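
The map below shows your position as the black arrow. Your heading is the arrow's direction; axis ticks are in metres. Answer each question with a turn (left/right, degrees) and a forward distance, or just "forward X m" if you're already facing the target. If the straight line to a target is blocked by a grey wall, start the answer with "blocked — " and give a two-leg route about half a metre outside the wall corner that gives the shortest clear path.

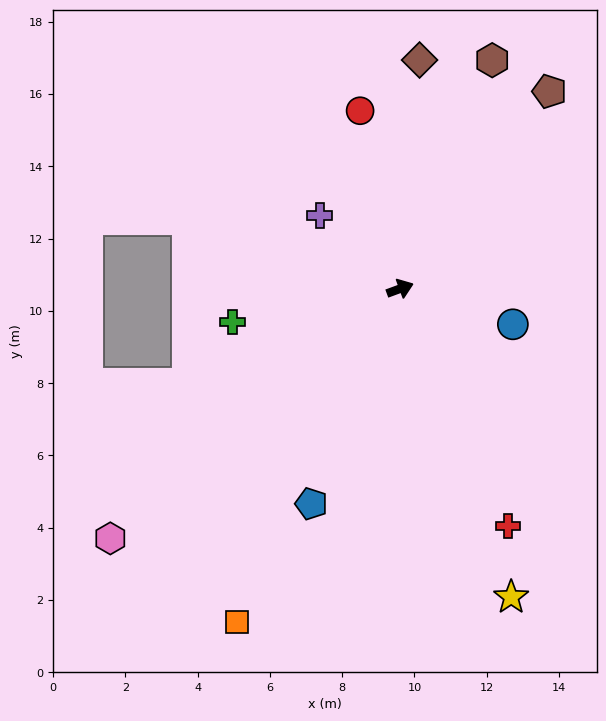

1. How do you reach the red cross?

turn right 86°, forward 7.2 m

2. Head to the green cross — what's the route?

turn left 171°, forward 4.7 m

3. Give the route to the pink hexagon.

turn right 159°, forward 10.6 m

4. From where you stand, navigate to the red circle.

turn left 82°, forward 5.0 m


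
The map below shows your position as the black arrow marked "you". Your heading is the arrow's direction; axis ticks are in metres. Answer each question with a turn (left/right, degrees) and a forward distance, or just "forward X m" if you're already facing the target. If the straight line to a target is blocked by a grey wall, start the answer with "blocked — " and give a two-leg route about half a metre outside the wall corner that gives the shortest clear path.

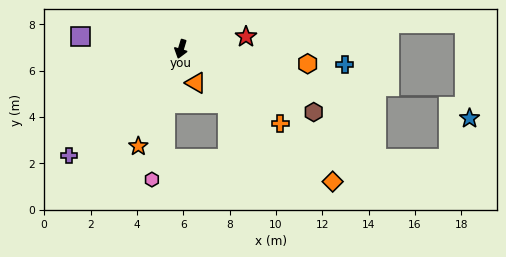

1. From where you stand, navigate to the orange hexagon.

turn left 100°, forward 5.5 m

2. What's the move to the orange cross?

turn left 70°, forward 5.4 m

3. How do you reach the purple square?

turn right 80°, forward 4.4 m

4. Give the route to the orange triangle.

turn left 40°, forward 1.6 m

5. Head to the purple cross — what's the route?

turn right 30°, forward 6.7 m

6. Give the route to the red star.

turn left 117°, forward 2.9 m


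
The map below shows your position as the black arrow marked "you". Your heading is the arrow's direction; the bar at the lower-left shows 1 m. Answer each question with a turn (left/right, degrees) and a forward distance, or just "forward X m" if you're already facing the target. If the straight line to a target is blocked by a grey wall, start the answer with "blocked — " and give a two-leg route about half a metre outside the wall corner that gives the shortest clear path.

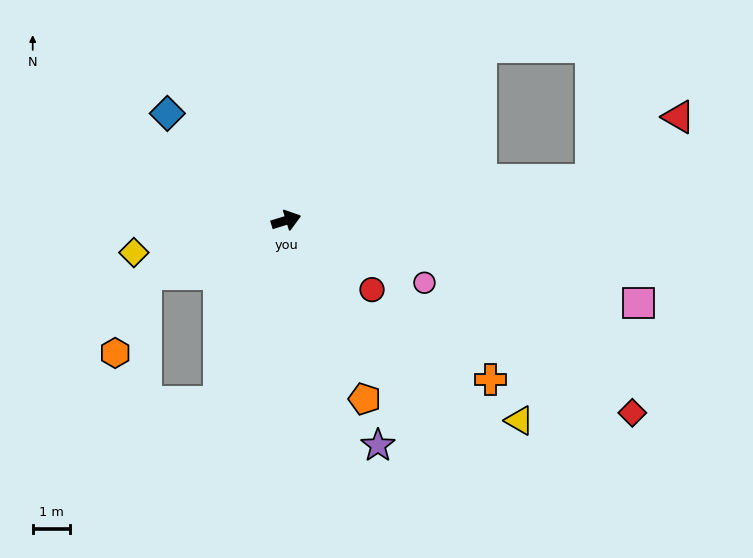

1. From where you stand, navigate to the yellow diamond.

turn left 175°, forward 4.2 m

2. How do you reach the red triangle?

blocked — turn right 9°, forward 8.3 m, then turn left 27°, forward 2.9 m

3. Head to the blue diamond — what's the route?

turn left 121°, forward 4.3 m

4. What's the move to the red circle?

turn right 56°, forward 3.0 m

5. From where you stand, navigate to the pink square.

turn right 30°, forward 9.7 m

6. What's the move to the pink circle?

turn right 41°, forward 4.1 m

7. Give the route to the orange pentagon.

turn right 83°, forward 5.2 m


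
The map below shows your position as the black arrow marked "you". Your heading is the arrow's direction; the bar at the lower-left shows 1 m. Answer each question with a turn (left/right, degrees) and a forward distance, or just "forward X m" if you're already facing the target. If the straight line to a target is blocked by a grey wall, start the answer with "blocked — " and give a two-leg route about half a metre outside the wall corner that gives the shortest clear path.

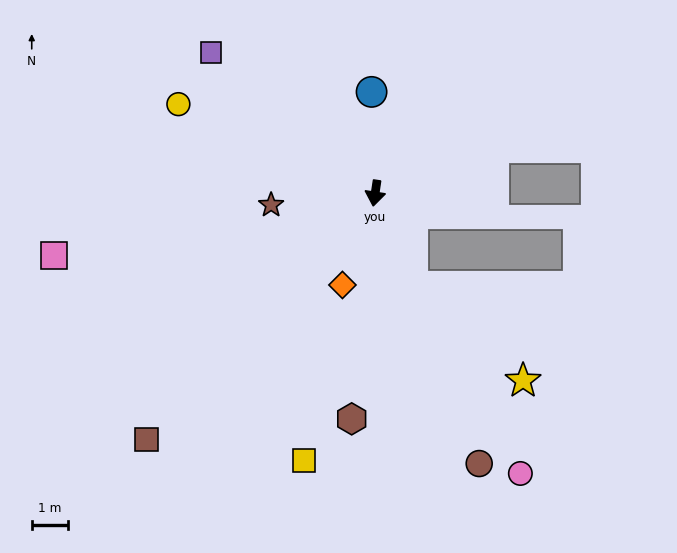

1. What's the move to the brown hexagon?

turn left 3°, forward 6.2 m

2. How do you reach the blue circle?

turn right 169°, forward 2.8 m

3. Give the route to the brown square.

turn right 34°, forward 9.2 m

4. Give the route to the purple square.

turn right 122°, forward 5.9 m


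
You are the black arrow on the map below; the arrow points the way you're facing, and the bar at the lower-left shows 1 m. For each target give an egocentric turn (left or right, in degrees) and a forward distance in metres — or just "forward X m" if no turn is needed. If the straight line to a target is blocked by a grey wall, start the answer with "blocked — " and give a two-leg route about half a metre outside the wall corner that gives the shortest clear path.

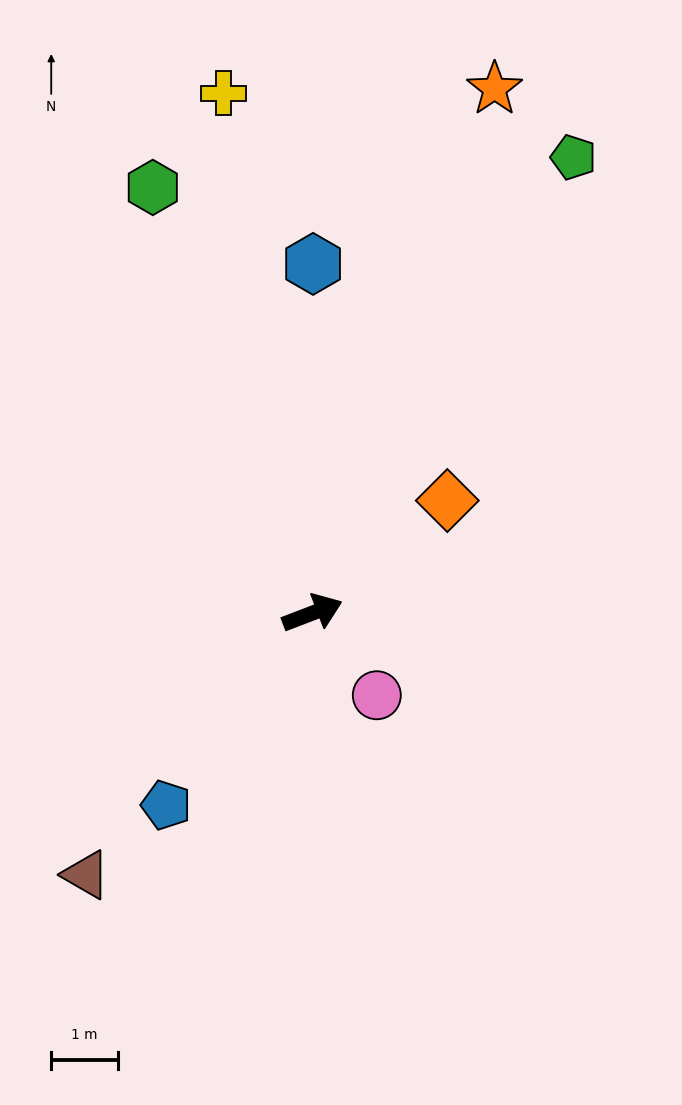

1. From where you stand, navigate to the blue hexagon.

turn left 69°, forward 5.2 m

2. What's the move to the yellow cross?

turn left 79°, forward 7.9 m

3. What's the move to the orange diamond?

turn left 19°, forward 2.6 m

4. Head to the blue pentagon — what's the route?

turn right 148°, forward 3.6 m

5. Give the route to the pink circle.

turn right 73°, forward 1.6 m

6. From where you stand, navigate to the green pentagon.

turn left 39°, forward 7.8 m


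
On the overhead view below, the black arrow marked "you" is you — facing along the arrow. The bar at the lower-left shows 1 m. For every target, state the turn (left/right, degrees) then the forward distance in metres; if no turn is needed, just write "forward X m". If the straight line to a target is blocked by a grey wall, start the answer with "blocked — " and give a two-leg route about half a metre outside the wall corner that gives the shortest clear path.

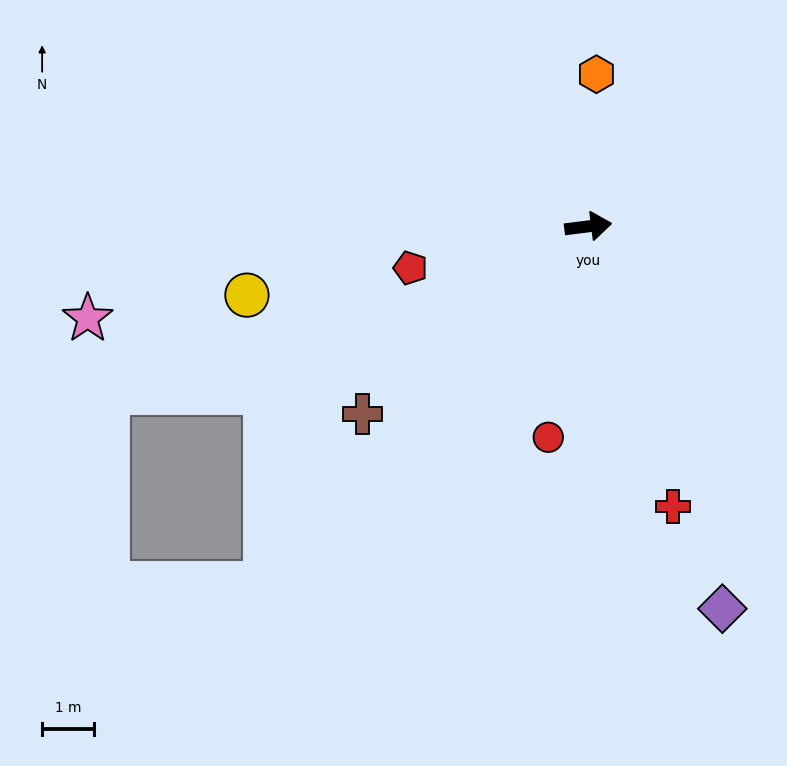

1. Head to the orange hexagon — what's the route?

turn left 80°, forward 2.9 m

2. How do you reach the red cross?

turn right 80°, forward 5.6 m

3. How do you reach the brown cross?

turn right 147°, forward 5.6 m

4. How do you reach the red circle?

turn right 108°, forward 4.1 m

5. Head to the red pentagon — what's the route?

turn right 174°, forward 3.5 m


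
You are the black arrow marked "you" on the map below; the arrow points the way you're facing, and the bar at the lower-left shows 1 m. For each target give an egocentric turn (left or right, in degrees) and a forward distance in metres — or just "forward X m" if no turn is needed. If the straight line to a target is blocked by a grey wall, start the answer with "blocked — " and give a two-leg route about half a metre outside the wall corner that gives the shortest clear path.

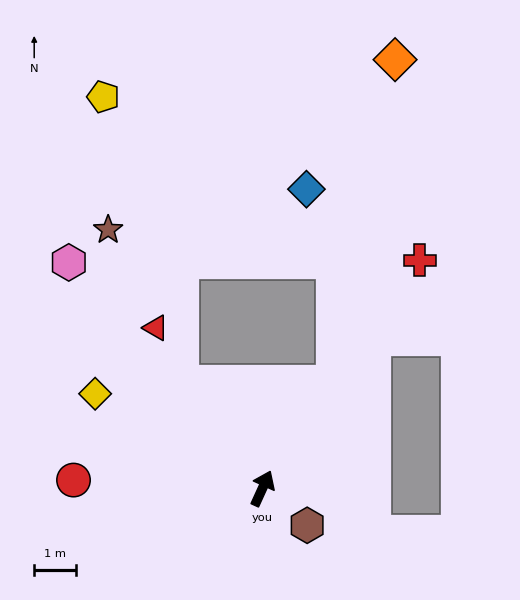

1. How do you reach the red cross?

turn right 10°, forward 6.6 m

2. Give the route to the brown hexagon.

turn right 105°, forward 1.4 m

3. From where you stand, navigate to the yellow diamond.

turn left 85°, forward 4.6 m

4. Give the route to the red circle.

turn left 112°, forward 4.5 m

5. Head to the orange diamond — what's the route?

blocked — turn right 10°, forward 3.1 m, then turn left 24°, forward 7.9 m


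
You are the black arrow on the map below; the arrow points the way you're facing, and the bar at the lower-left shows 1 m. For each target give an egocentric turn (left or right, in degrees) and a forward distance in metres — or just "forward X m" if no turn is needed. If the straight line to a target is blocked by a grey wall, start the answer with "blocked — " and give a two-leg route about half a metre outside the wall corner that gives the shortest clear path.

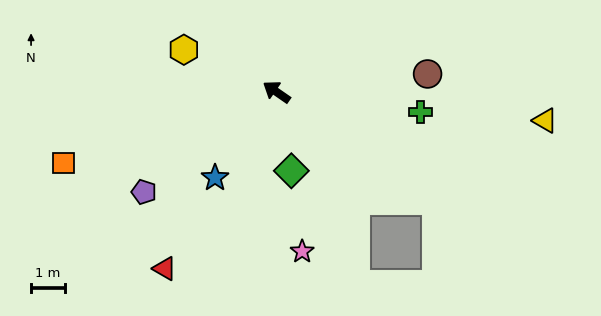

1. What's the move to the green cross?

turn right 153°, forward 4.3 m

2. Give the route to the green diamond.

turn left 135°, forward 2.3 m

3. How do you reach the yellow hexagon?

turn left 10°, forward 3.0 m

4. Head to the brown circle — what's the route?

turn right 139°, forward 4.4 m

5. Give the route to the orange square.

turn left 53°, forward 6.6 m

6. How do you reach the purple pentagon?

turn left 72°, forward 4.9 m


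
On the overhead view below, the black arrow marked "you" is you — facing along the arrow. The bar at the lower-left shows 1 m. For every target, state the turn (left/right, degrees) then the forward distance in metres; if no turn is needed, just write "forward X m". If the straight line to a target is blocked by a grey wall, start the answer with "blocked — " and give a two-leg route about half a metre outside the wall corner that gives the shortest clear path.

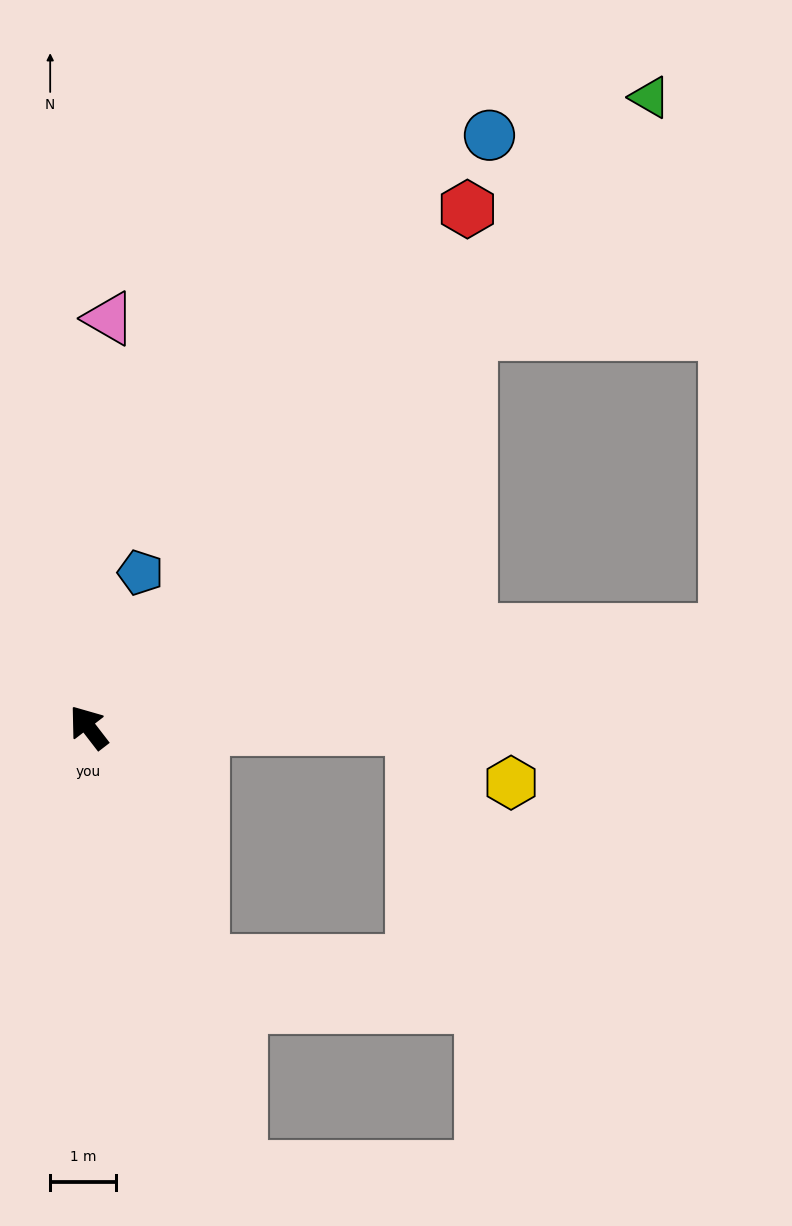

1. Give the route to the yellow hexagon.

blocked — turn right 128°, forward 5.0 m, then turn right 29°, forward 1.7 m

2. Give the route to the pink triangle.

turn right 40°, forward 6.2 m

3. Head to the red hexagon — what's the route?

turn right 74°, forward 9.8 m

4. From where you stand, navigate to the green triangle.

turn right 79°, forward 12.9 m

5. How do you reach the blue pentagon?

turn right 56°, forward 2.5 m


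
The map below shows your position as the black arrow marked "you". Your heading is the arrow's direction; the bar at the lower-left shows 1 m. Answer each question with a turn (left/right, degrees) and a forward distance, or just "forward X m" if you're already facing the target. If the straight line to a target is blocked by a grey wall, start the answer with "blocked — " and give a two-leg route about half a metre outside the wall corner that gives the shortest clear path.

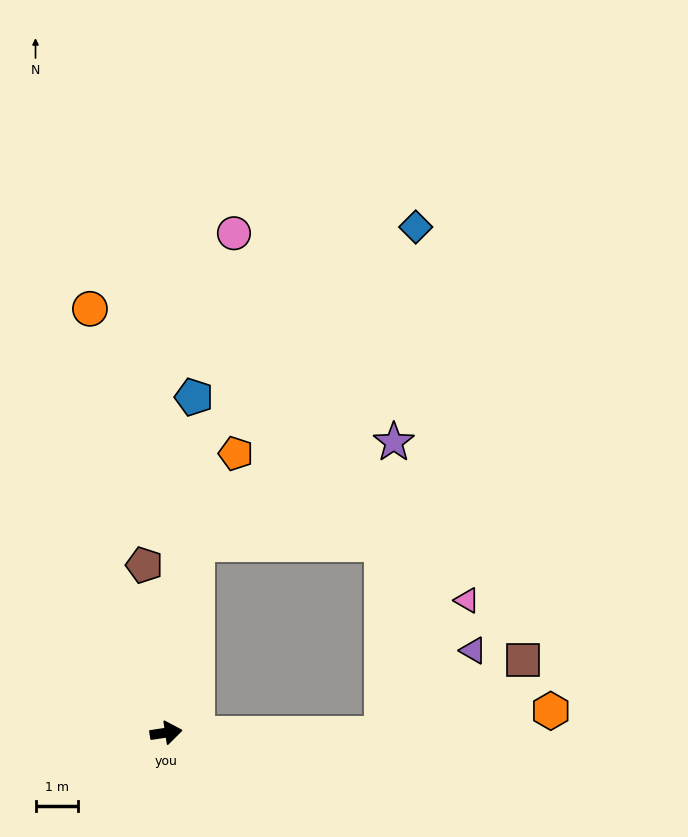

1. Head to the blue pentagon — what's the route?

turn left 77°, forward 7.9 m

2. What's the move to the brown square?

blocked — turn right 9°, forward 5.1 m, then turn left 28°, forward 3.7 m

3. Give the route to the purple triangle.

blocked — turn right 9°, forward 5.1 m, then turn left 43°, forward 2.9 m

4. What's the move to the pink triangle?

blocked — turn right 9°, forward 5.1 m, then turn left 58°, forward 3.7 m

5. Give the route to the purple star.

blocked — turn left 72°, forward 4.5 m, then turn right 53°, forward 5.2 m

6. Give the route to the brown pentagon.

turn left 89°, forward 4.0 m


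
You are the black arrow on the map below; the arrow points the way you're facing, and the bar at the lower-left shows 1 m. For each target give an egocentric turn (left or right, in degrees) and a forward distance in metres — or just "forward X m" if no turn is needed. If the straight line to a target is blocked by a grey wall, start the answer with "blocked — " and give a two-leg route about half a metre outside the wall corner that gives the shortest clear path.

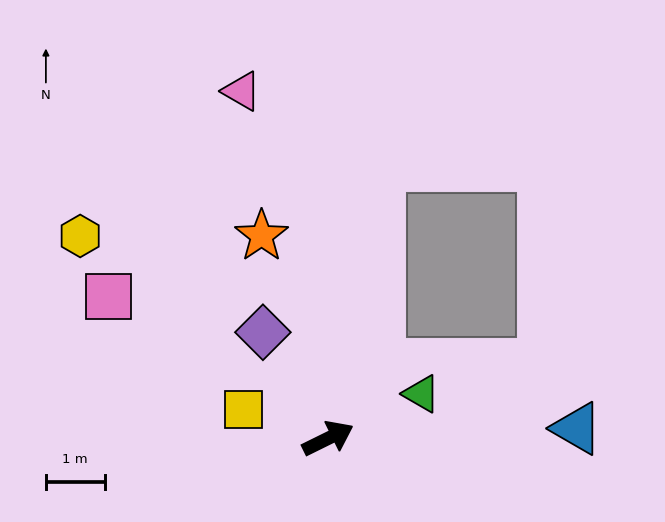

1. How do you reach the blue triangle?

turn right 24°, forward 4.2 m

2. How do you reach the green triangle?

forward 1.8 m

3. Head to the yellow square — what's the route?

turn left 135°, forward 1.5 m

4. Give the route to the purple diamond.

turn left 95°, forward 2.1 m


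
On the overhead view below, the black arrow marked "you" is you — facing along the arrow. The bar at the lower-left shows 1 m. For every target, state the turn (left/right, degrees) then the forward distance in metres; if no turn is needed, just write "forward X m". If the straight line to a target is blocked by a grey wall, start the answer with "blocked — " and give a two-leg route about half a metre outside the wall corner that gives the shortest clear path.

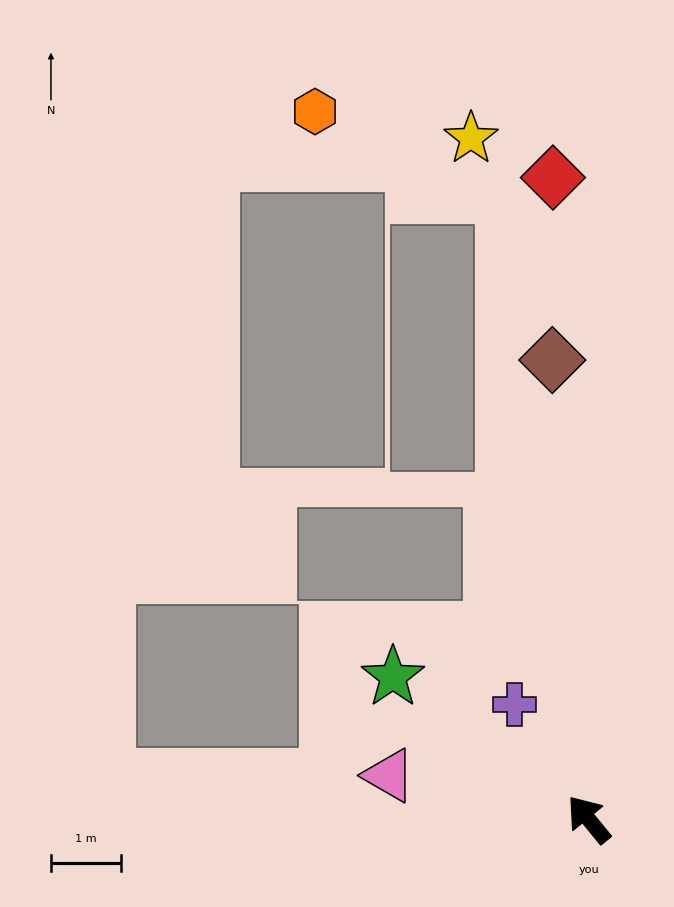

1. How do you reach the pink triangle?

turn left 38°, forward 2.9 m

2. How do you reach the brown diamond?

turn right 35°, forward 6.6 m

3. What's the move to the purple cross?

turn right 6°, forward 2.0 m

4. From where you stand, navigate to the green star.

turn left 15°, forward 3.5 m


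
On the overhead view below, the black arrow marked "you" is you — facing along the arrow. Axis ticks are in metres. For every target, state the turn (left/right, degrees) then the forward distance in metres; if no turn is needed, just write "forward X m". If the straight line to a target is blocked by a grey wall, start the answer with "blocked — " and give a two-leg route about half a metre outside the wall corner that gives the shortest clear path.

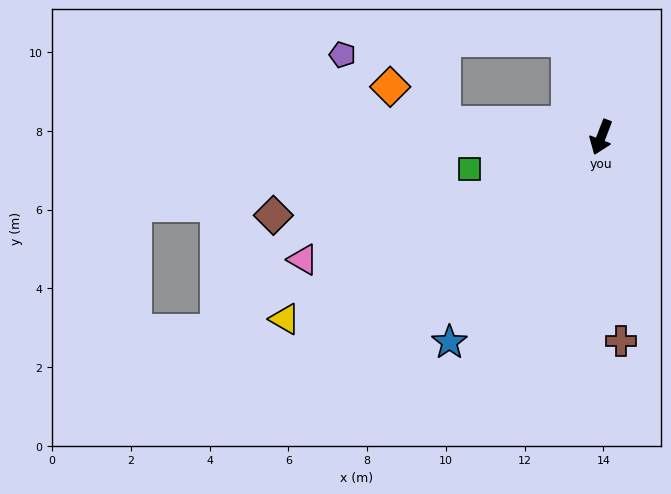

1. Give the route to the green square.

turn right 55°, forward 3.4 m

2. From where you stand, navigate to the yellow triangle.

turn right 39°, forward 9.3 m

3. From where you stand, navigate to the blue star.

turn right 15°, forward 6.5 m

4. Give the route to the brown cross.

turn left 27°, forward 5.2 m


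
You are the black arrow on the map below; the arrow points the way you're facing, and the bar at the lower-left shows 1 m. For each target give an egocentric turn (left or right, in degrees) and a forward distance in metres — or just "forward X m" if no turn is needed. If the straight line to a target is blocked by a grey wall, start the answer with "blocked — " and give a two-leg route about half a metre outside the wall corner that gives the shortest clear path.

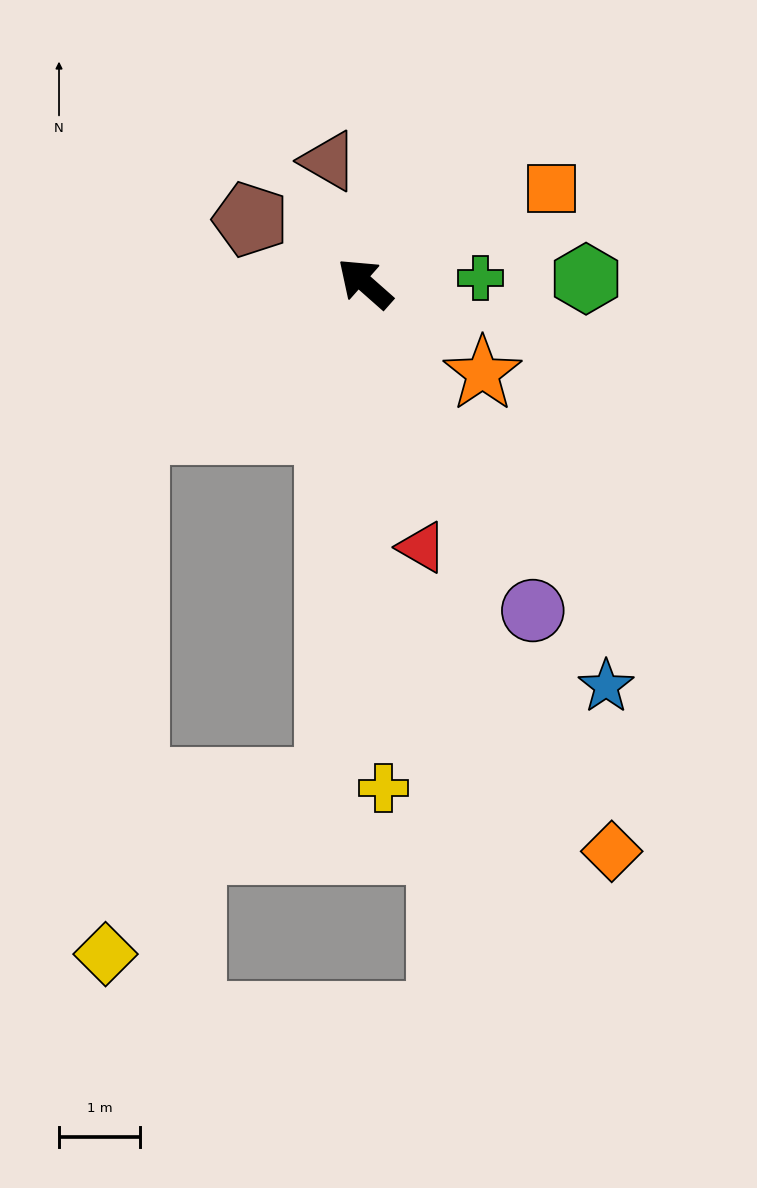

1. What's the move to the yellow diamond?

blocked — turn left 74°, forward 3.4 m, then turn left 54°, forward 6.5 m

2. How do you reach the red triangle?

turn left 144°, forward 3.3 m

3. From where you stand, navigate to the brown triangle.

turn right 32°, forward 1.6 m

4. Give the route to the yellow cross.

turn left 134°, forward 6.3 m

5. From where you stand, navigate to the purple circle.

turn left 159°, forward 4.6 m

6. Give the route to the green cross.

turn right 136°, forward 1.4 m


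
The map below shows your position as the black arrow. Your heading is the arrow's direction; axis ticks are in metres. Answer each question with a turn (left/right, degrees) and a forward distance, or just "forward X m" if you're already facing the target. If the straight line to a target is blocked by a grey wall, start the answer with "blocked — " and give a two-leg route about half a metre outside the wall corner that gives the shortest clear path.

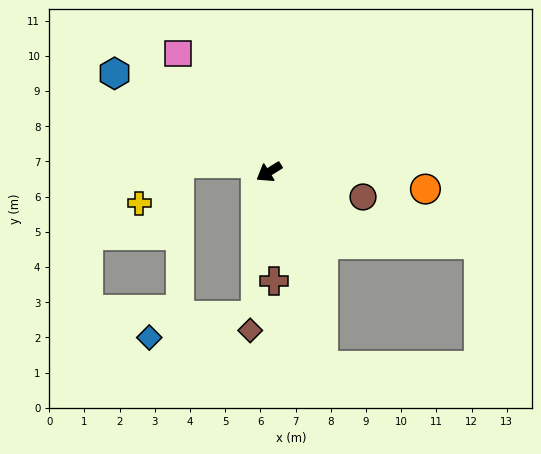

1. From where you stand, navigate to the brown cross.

turn left 61°, forward 3.1 m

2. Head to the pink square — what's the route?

turn right 84°, forward 4.2 m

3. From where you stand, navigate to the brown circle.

turn left 133°, forward 2.8 m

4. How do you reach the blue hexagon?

turn right 64°, forward 5.2 m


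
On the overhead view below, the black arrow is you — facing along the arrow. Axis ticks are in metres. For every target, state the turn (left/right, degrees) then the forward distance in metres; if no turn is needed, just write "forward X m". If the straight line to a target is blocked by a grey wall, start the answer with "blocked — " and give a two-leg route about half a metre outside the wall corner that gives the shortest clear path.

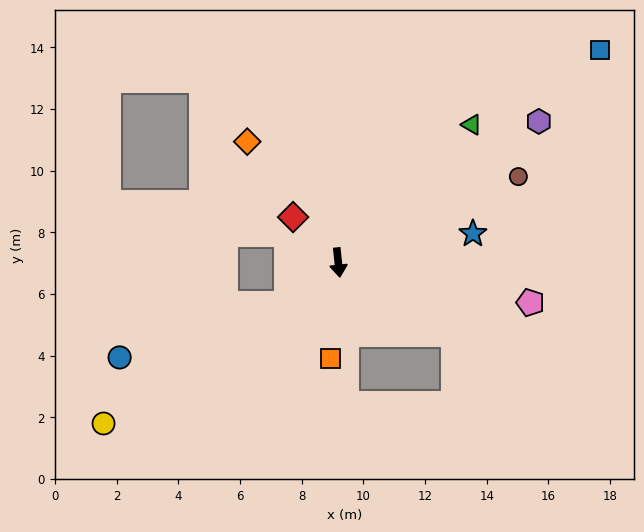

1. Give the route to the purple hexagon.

turn left 119°, forward 7.9 m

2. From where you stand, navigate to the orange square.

turn right 10°, forward 3.1 m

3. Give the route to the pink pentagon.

turn left 72°, forward 6.4 m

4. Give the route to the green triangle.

turn left 130°, forward 6.2 m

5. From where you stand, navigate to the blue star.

turn left 96°, forward 4.5 m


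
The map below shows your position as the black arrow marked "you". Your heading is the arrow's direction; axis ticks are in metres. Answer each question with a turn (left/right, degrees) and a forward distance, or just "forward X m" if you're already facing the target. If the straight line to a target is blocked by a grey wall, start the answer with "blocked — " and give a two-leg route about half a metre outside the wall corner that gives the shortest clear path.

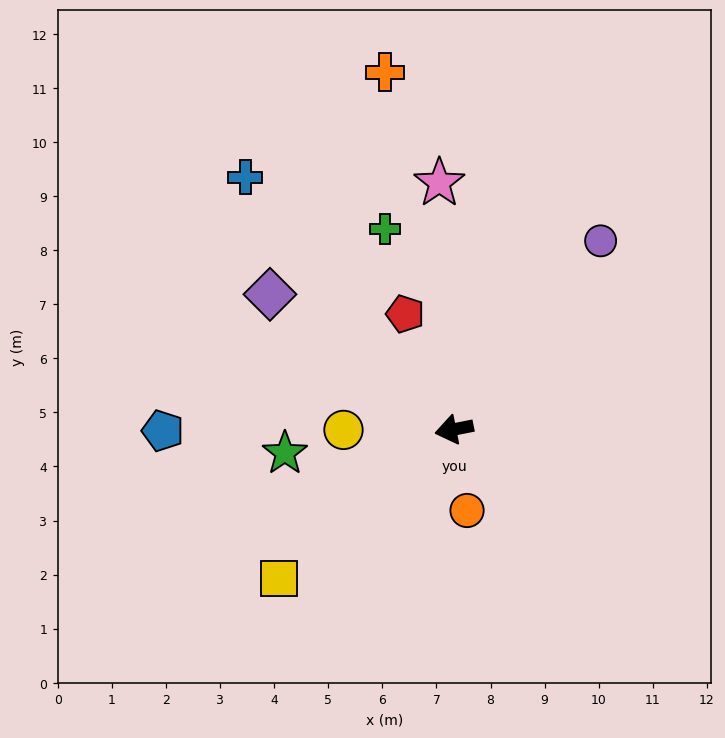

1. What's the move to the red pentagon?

turn right 78°, forward 2.3 m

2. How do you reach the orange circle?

turn left 88°, forward 1.5 m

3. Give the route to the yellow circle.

turn right 11°, forward 2.0 m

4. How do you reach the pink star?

turn right 98°, forward 4.6 m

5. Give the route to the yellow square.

turn left 29°, forward 4.3 m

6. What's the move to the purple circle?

turn right 139°, forward 4.4 m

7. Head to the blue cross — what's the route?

turn right 62°, forward 6.1 m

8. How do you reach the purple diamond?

turn right 47°, forward 4.2 m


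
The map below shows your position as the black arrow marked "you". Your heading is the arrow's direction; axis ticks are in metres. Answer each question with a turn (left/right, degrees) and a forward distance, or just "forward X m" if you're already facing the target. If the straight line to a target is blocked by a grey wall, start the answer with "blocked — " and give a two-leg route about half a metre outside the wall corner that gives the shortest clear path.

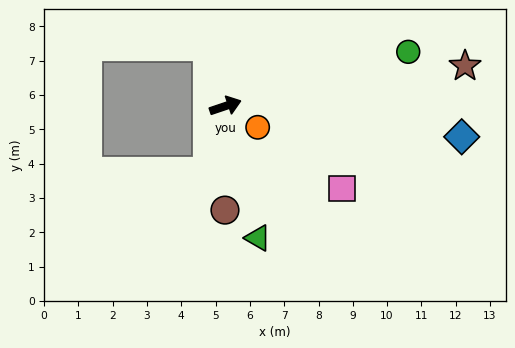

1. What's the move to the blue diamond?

turn right 26°, forward 6.9 m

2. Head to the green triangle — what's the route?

turn right 95°, forward 4.0 m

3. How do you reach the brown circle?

turn right 109°, forward 3.0 m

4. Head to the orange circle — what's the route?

turn right 52°, forward 1.1 m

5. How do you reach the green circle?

turn right 2°, forward 5.6 m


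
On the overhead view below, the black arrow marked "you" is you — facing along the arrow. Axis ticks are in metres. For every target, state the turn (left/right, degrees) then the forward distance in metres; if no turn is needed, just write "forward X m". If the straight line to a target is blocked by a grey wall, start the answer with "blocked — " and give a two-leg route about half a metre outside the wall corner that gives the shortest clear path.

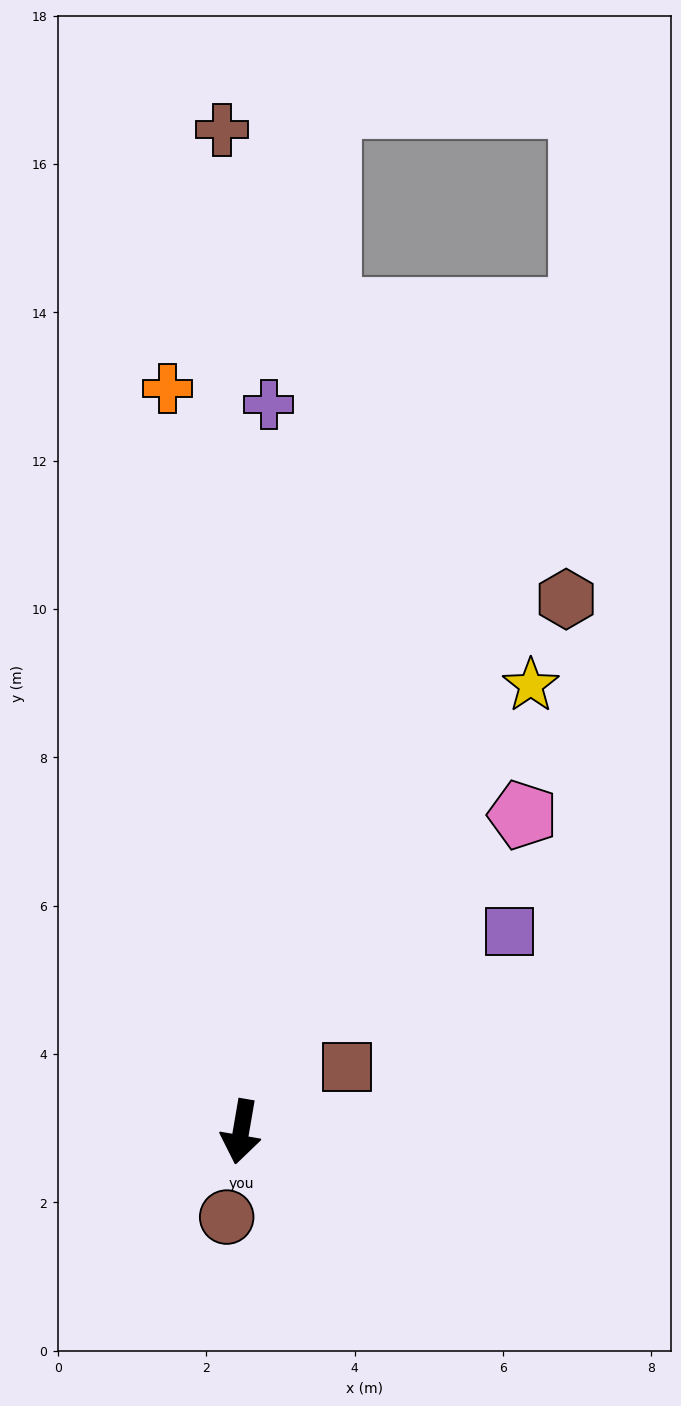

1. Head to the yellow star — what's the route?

turn left 157°, forward 7.2 m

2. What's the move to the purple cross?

turn right 172°, forward 9.8 m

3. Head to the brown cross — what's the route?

turn right 169°, forward 13.5 m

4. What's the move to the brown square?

turn left 131°, forward 1.7 m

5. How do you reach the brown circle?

forward 1.2 m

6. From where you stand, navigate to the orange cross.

turn right 165°, forward 10.1 m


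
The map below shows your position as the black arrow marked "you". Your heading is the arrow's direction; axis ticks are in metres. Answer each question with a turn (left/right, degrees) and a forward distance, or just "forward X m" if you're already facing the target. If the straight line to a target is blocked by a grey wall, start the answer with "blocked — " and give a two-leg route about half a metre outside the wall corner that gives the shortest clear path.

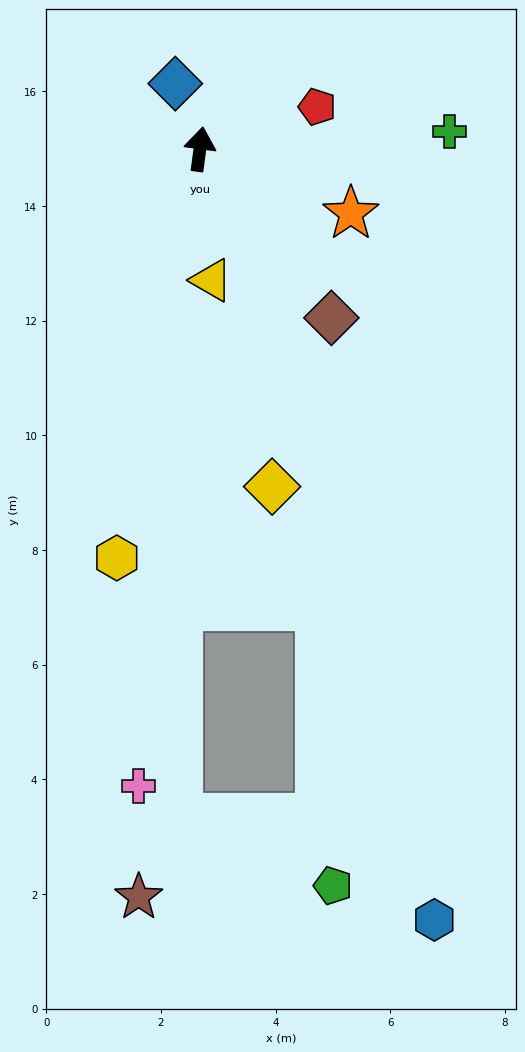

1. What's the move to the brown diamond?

turn right 134°, forward 3.7 m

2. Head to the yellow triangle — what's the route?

turn right 167°, forward 2.3 m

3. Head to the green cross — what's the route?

turn right 78°, forward 4.4 m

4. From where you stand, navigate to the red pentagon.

turn right 63°, forward 2.2 m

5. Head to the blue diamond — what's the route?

turn left 28°, forward 1.2 m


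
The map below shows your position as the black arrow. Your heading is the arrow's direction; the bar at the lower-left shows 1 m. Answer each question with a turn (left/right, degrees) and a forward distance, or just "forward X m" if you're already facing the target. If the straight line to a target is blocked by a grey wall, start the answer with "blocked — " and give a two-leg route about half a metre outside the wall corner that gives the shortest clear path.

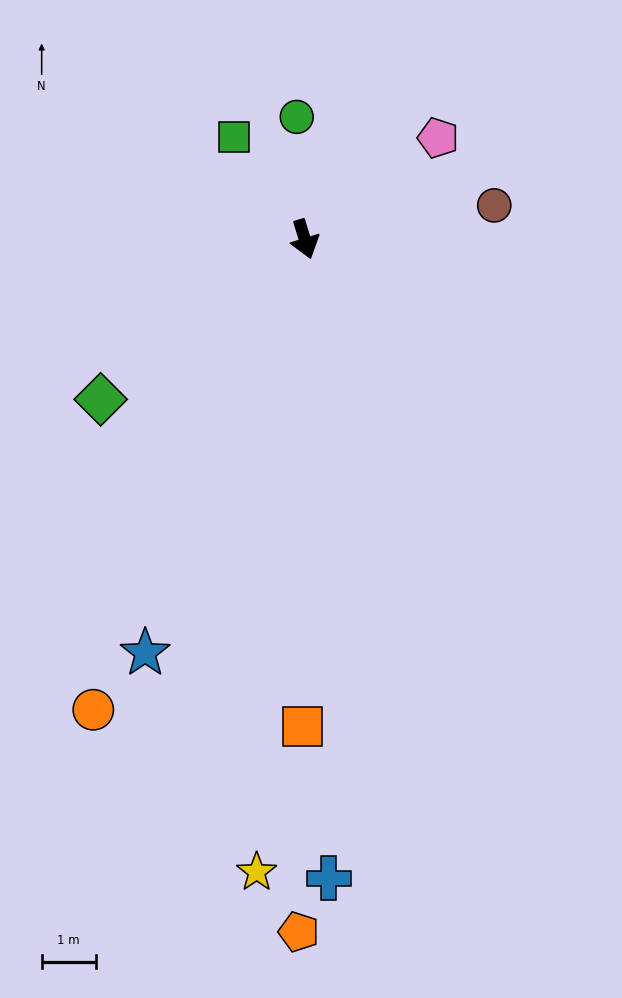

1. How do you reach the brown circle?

turn left 83°, forward 3.6 m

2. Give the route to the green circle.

turn left 167°, forward 2.3 m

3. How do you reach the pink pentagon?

turn left 110°, forward 3.1 m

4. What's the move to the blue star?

turn right 38°, forward 8.2 m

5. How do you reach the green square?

turn right 162°, forward 2.3 m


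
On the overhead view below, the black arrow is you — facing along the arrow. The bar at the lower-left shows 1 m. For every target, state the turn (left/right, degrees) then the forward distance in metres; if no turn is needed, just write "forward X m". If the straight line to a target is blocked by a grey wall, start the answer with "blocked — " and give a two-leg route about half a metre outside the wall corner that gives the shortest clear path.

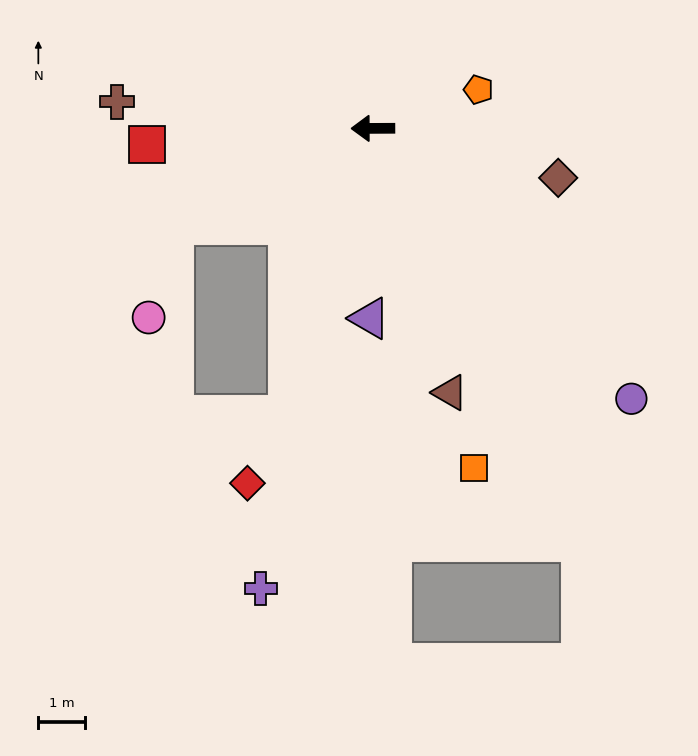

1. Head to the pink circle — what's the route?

blocked — turn left 26°, forward 4.8 m, then turn left 48°, forward 2.1 m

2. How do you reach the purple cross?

turn left 76°, forward 10.2 m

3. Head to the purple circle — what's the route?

turn left 133°, forward 8.1 m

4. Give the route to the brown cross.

turn right 6°, forward 5.6 m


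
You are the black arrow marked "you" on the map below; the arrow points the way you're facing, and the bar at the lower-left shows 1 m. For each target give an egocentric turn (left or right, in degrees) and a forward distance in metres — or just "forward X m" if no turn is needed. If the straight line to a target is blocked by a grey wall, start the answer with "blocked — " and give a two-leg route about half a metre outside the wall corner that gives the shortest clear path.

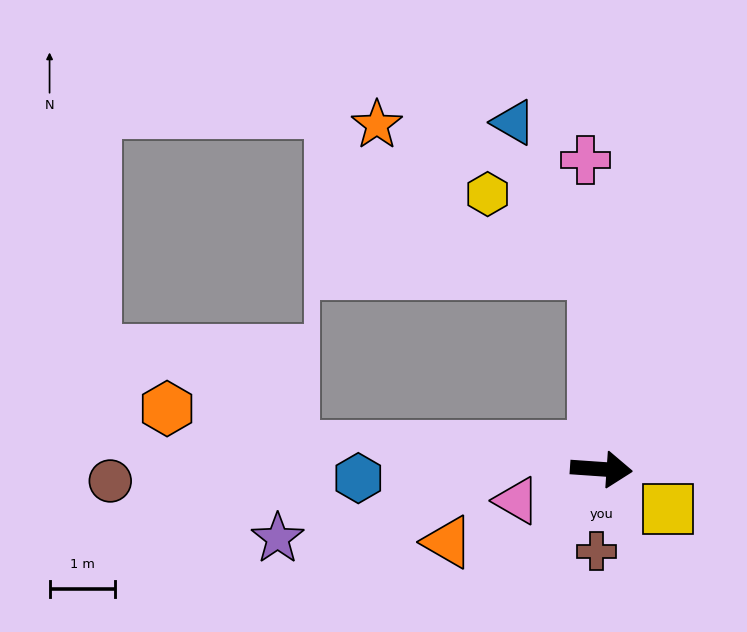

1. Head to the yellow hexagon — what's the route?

blocked — turn left 96°, forward 3.0 m, then turn left 52°, forward 2.0 m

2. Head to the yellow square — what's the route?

turn right 27°, forward 1.2 m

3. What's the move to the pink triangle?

turn right 156°, forward 1.4 m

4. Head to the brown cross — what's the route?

turn right 90°, forward 1.3 m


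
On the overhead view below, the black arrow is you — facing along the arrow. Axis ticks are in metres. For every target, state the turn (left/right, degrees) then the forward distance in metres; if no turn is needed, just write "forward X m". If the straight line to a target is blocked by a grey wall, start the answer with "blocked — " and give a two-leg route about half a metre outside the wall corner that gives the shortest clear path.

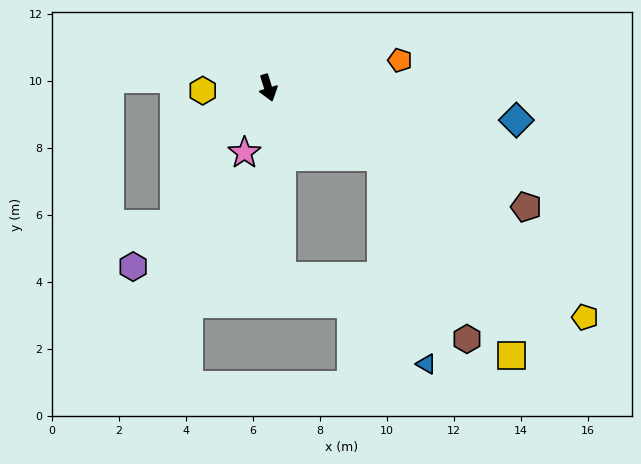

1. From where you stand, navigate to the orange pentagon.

turn left 85°, forward 4.0 m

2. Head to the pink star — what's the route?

turn right 37°, forward 2.1 m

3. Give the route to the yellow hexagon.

turn right 105°, forward 2.0 m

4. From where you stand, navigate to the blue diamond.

turn left 65°, forward 7.5 m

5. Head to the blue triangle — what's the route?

blocked — turn left 41°, forward 4.0 m, then turn right 46°, forward 6.3 m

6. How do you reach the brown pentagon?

turn left 48°, forward 8.5 m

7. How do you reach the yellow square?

blocked — turn left 41°, forward 4.0 m, then turn right 25°, forward 7.1 m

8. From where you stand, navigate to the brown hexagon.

blocked — turn left 41°, forward 4.0 m, then turn right 33°, forward 6.0 m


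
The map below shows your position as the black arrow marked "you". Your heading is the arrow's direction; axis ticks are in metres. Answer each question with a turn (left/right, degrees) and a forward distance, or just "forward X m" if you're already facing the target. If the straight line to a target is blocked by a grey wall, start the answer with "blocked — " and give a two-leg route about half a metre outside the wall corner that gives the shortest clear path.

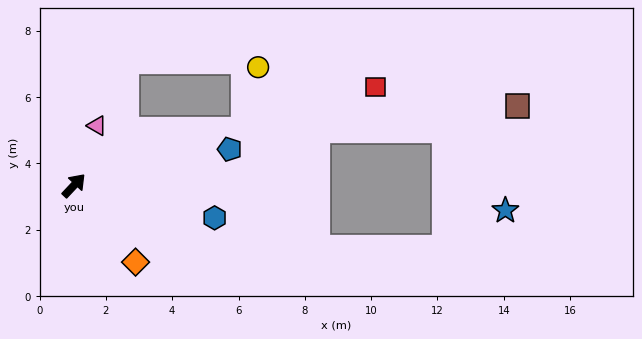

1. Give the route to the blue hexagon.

turn right 60°, forward 4.4 m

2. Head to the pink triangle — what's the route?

turn left 22°, forward 1.9 m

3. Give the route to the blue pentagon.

turn right 34°, forward 4.8 m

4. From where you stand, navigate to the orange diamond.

turn right 98°, forward 3.0 m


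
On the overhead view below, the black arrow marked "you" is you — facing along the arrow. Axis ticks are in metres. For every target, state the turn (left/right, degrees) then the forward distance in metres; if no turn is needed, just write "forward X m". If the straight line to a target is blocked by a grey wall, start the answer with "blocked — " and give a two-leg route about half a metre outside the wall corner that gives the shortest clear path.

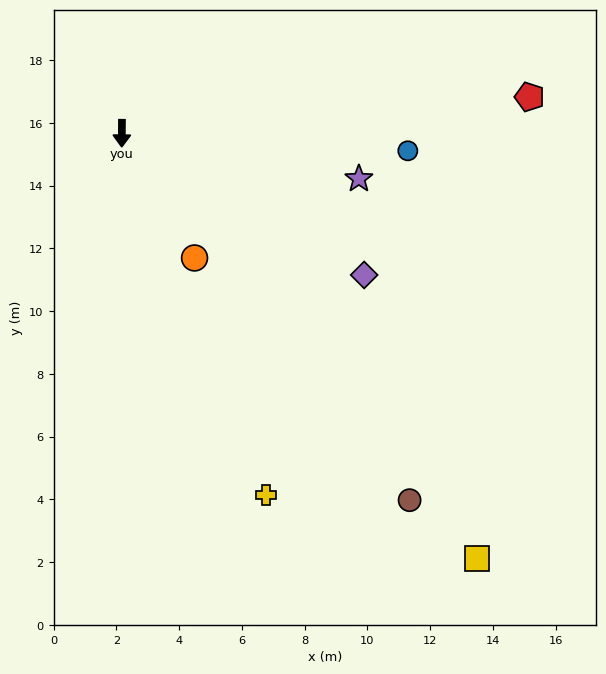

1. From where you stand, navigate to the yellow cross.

turn left 22°, forward 12.4 m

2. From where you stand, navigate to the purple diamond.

turn left 60°, forward 8.9 m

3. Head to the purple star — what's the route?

turn left 80°, forward 7.7 m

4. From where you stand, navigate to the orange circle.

turn left 31°, forward 4.6 m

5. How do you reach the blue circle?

turn left 87°, forward 9.1 m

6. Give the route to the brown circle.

turn left 39°, forward 14.9 m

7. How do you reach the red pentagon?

turn left 96°, forward 13.0 m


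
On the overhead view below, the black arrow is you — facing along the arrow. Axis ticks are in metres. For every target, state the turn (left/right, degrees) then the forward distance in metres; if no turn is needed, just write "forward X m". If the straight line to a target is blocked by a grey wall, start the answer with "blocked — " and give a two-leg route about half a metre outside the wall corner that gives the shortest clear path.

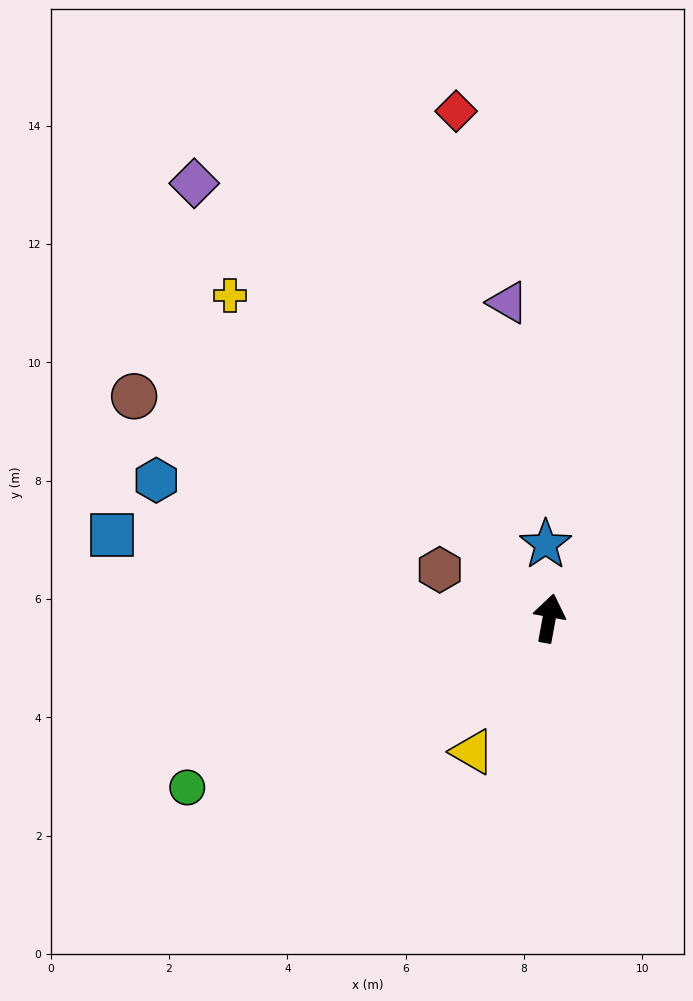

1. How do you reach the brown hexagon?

turn left 76°, forward 2.0 m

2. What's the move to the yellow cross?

turn left 55°, forward 7.7 m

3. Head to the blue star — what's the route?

turn left 13°, forward 1.2 m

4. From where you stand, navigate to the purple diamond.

turn left 50°, forward 9.5 m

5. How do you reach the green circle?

turn left 125°, forward 6.8 m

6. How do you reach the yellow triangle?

turn left 160°, forward 2.6 m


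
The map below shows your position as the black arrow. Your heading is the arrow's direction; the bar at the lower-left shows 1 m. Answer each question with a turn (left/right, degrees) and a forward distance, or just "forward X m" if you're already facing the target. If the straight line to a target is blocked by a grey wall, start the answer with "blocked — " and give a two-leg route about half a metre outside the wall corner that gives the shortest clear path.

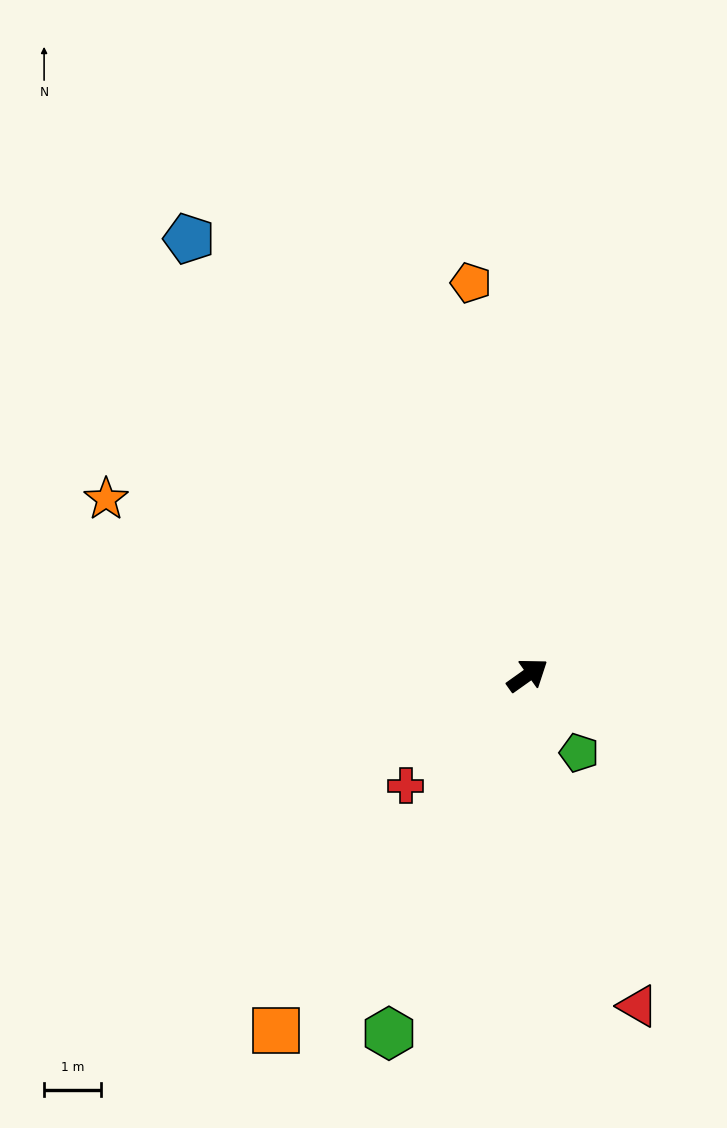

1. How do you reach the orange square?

turn right 161°, forward 7.6 m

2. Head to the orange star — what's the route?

turn left 122°, forward 8.0 m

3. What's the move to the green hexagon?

turn right 147°, forward 6.7 m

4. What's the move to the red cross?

turn right 173°, forward 2.9 m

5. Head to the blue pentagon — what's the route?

turn left 92°, forward 9.6 m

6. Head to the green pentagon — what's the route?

turn right 92°, forward 1.6 m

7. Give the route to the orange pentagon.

turn left 63°, forward 6.9 m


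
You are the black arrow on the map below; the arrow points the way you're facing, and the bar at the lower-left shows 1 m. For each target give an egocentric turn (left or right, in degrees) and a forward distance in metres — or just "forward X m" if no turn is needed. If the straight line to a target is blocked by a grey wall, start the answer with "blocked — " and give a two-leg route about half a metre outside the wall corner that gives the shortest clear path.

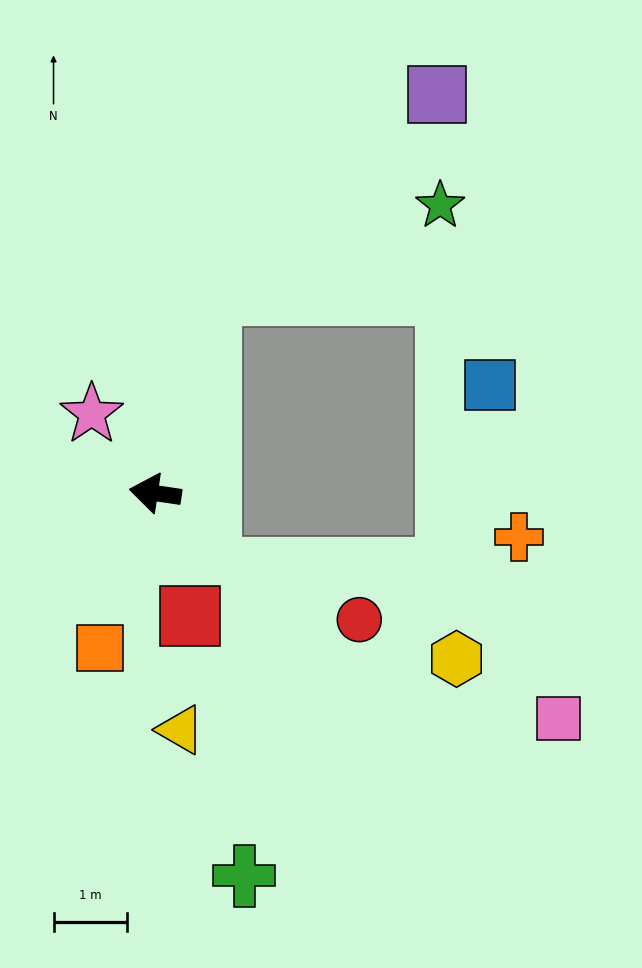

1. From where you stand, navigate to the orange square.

turn left 79°, forward 2.2 m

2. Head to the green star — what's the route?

blocked — turn right 97°, forward 2.8 m, then turn right 54°, forward 3.3 m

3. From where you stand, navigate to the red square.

turn left 114°, forward 1.7 m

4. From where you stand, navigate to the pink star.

turn right 43°, forward 1.4 m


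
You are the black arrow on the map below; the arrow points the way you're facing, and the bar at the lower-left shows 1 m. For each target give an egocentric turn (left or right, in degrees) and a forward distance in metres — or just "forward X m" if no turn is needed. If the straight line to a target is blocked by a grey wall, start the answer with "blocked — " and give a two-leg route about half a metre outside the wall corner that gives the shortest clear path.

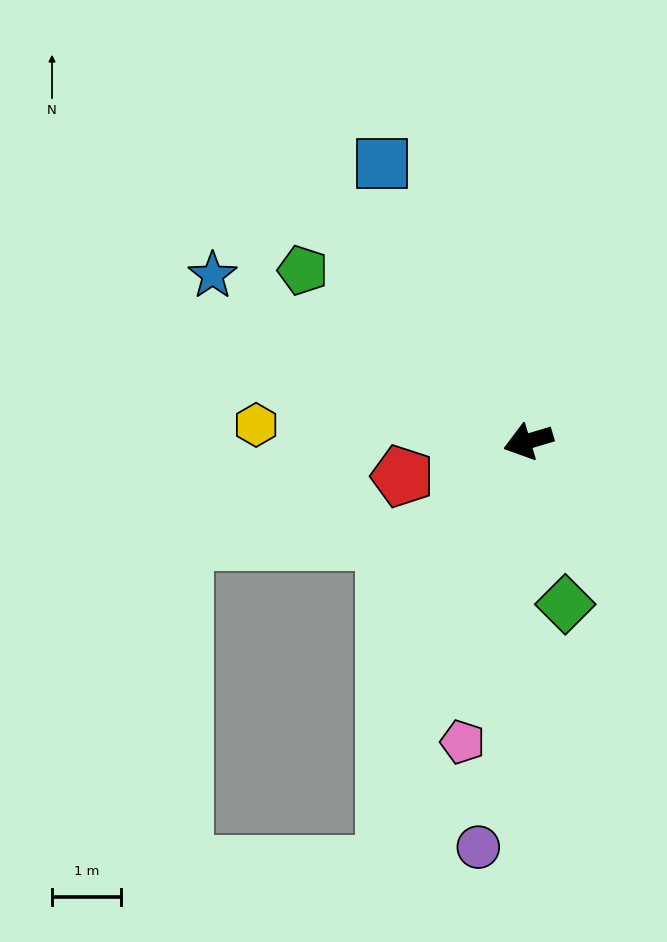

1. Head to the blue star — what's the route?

turn right 44°, forward 5.1 m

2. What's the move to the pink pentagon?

turn left 61°, forward 4.4 m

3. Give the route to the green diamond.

turn left 86°, forward 2.4 m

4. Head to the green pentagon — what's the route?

turn right 54°, forward 4.1 m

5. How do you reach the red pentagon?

forward 1.9 m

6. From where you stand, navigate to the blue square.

turn right 79°, forward 4.5 m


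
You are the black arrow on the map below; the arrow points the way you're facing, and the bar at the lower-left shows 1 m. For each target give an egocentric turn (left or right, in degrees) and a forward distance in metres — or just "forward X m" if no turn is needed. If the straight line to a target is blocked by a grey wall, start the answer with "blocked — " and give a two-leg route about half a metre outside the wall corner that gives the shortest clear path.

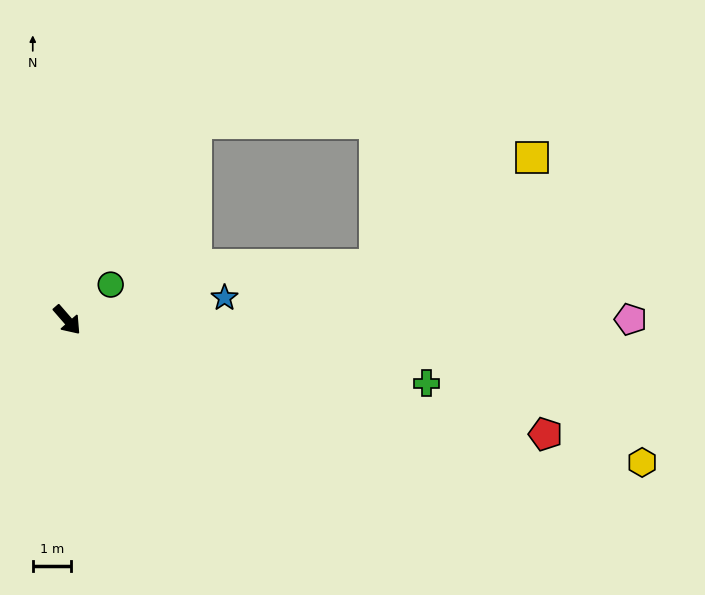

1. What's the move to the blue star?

turn left 57°, forward 4.2 m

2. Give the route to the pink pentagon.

turn left 49°, forward 14.9 m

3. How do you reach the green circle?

turn left 88°, forward 1.5 m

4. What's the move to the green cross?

turn left 39°, forward 9.6 m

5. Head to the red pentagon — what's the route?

turn left 36°, forward 13.0 m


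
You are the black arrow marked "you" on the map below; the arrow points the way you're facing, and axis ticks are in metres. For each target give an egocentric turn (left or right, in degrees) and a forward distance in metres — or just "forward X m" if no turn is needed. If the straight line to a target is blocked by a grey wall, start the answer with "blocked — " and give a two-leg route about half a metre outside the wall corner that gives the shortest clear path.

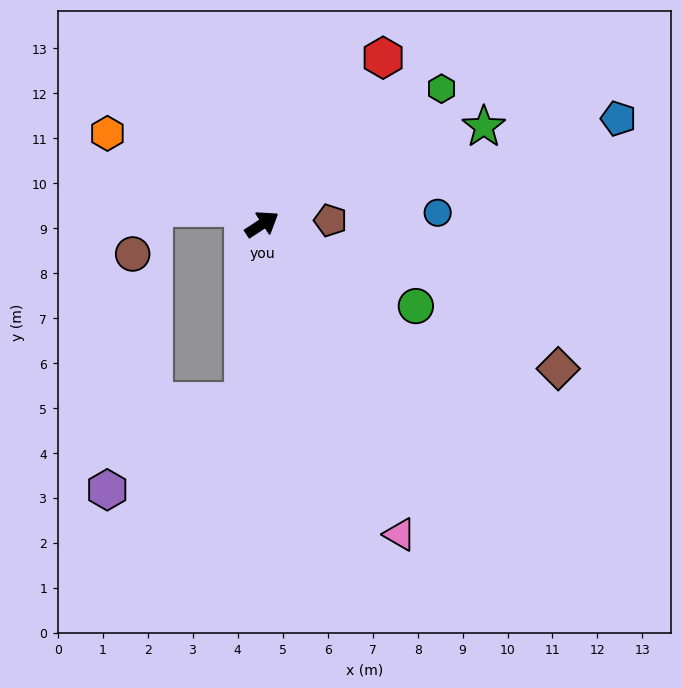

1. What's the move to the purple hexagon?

blocked — turn right 129°, forward 4.0 m, then turn right 51°, forward 3.6 m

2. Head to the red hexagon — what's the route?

turn left 21°, forward 4.6 m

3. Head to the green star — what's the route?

turn right 9°, forward 5.4 m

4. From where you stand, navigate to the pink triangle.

turn right 99°, forward 7.6 m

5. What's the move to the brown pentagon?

turn right 30°, forward 1.5 m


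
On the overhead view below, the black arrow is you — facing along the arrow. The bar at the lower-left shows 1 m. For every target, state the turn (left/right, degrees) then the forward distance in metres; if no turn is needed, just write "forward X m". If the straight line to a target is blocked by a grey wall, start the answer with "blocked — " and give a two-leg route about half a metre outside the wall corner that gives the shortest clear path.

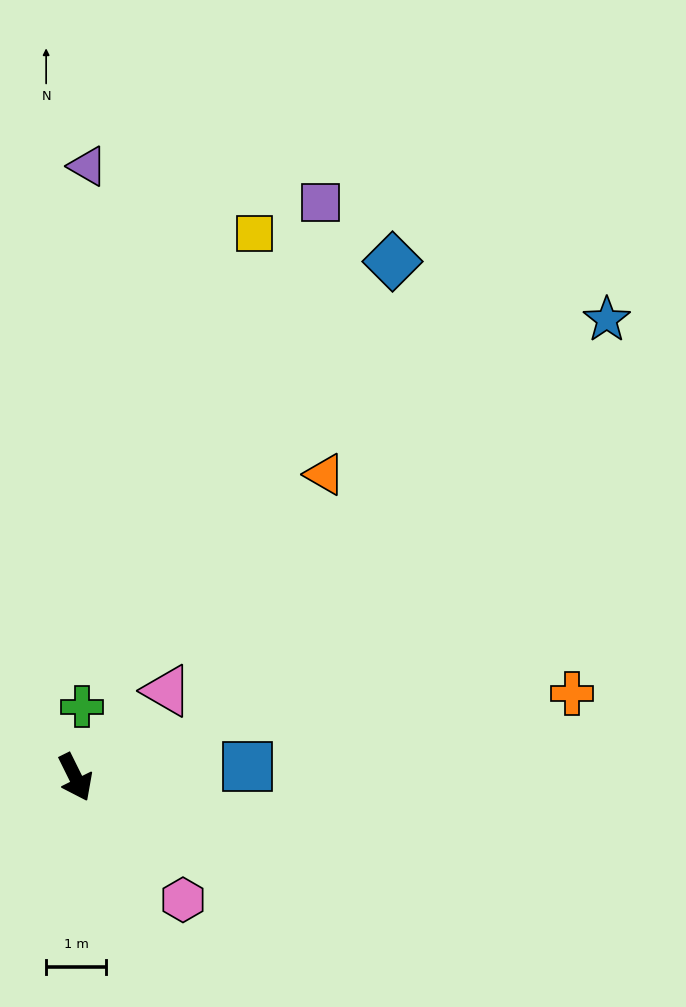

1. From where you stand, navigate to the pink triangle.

turn left 107°, forward 2.1 m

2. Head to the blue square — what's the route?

turn left 67°, forward 2.9 m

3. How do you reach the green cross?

turn left 148°, forward 1.2 m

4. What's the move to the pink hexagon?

turn left 15°, forward 2.7 m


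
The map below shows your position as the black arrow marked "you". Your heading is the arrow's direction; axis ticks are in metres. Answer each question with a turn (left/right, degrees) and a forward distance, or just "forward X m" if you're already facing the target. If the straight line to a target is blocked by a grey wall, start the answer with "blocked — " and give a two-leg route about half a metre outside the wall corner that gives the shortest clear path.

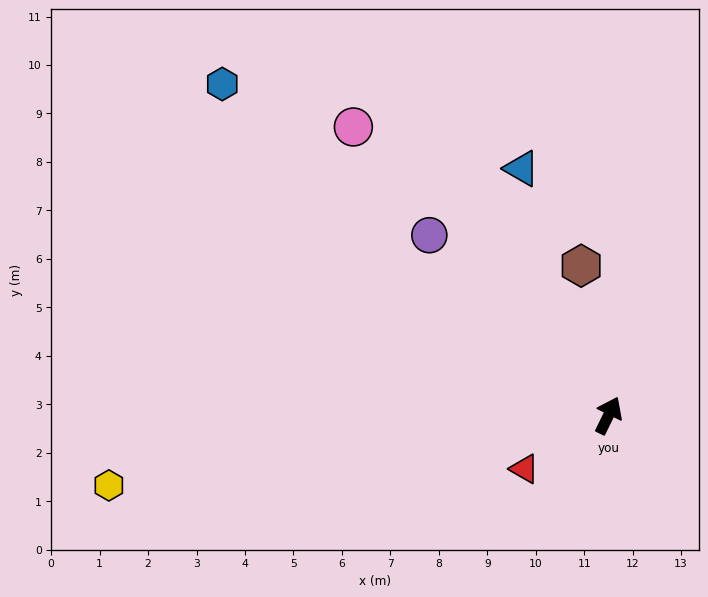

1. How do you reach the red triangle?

turn left 149°, forward 2.1 m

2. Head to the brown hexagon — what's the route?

turn left 36°, forward 3.1 m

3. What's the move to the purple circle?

turn left 71°, forward 5.2 m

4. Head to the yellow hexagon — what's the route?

turn left 124°, forward 10.4 m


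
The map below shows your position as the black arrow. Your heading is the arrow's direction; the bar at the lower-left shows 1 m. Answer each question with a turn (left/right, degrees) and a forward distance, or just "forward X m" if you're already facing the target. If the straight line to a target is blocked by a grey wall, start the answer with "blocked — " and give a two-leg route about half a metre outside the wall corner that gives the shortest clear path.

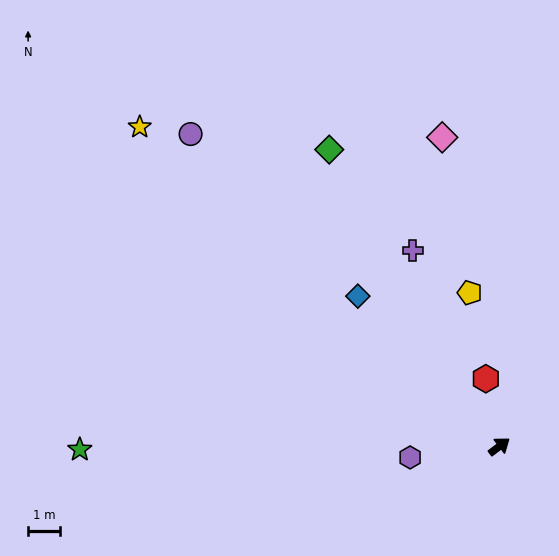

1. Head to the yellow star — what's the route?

turn left 101°, forward 15.3 m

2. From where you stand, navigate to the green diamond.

turn left 83°, forward 10.9 m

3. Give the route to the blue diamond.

turn left 96°, forward 6.6 m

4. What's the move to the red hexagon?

turn left 64°, forward 2.2 m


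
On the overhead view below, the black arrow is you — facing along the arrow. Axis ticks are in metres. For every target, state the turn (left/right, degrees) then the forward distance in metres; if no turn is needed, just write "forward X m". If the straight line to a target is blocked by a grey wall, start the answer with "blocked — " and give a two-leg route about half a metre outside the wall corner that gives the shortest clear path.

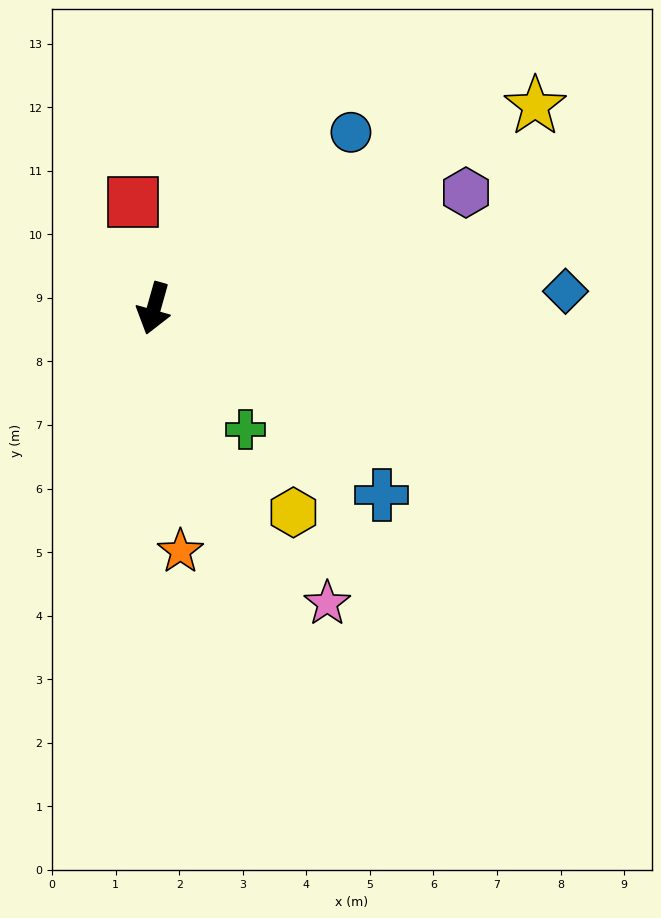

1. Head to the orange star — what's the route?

turn left 22°, forward 3.8 m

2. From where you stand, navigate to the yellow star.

turn left 134°, forward 6.8 m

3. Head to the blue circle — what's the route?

turn left 147°, forward 4.2 m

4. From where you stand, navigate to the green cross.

turn left 53°, forward 2.4 m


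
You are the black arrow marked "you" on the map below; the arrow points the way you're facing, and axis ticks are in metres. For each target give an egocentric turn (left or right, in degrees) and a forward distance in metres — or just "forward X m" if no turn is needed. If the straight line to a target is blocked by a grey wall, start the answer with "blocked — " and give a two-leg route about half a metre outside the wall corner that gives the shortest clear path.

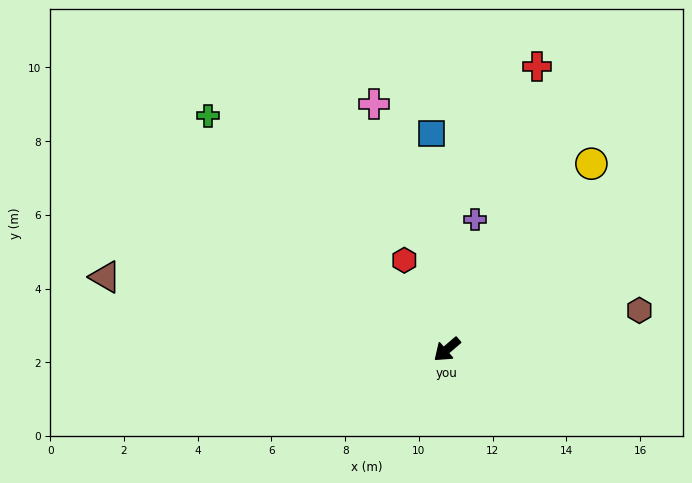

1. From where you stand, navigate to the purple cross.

turn right 143°, forward 3.6 m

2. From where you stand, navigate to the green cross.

turn right 85°, forward 9.1 m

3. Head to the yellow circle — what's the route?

turn right 169°, forward 6.4 m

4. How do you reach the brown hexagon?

turn left 151°, forward 5.3 m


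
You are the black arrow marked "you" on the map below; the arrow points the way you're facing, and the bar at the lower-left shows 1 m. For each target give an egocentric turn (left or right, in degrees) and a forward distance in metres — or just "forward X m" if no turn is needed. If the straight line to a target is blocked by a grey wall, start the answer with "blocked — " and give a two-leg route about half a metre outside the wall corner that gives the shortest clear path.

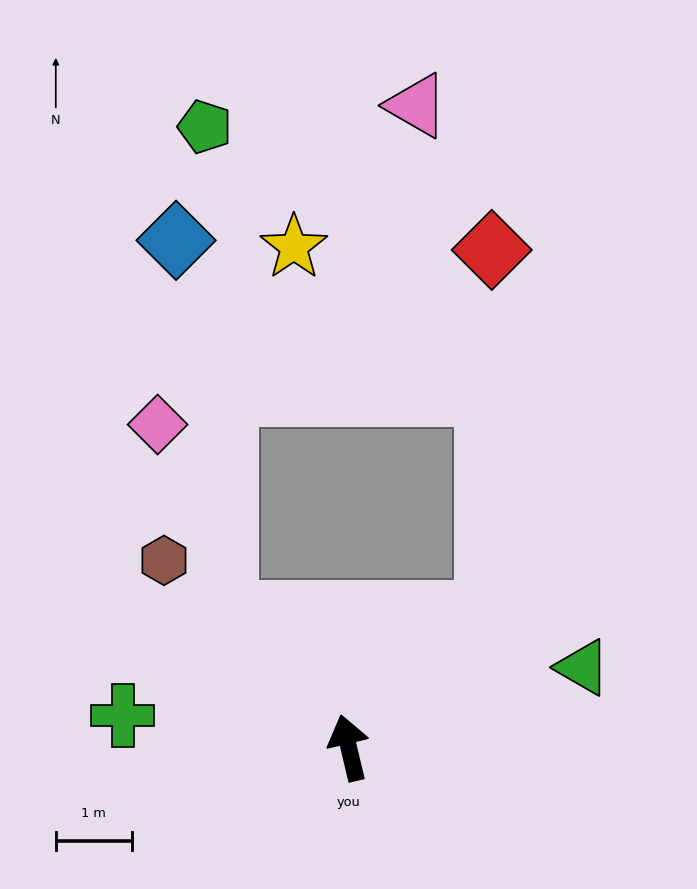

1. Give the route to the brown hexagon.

turn left 31°, forward 3.5 m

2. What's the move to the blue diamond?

blocked — turn left 29°, forward 2.4 m, then turn right 35°, forward 5.0 m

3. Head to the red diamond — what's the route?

blocked — turn right 59°, forward 2.5 m, then turn left 45°, forward 4.8 m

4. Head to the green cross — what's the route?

turn left 68°, forward 3.0 m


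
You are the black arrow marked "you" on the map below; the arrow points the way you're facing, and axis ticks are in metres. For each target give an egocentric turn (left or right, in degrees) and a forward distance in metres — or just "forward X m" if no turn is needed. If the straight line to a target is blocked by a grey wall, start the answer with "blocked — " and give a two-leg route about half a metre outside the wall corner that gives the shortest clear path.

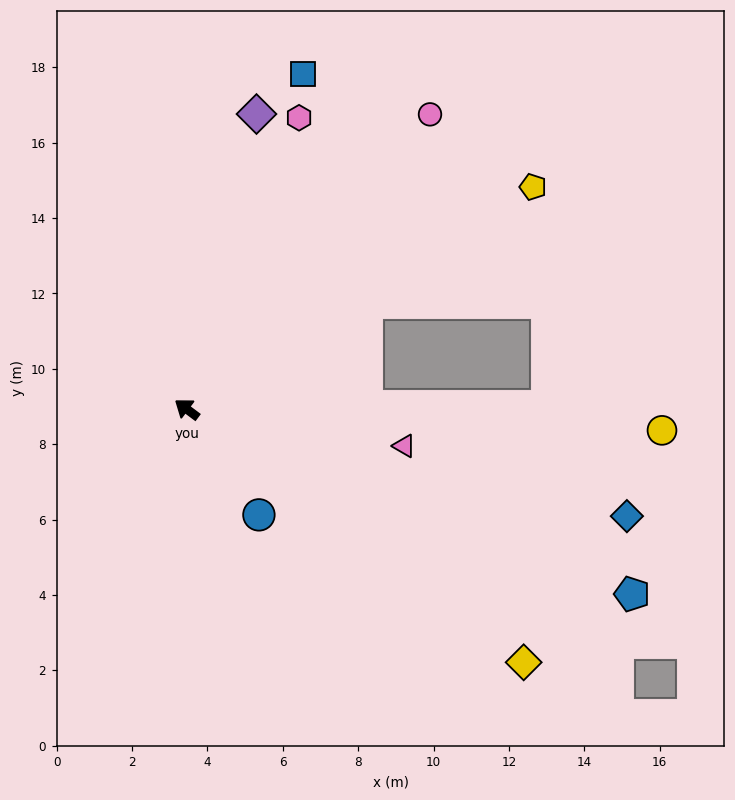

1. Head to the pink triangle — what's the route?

turn right 153°, forward 5.8 m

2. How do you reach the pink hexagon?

turn right 74°, forward 8.3 m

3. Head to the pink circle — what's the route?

turn right 93°, forward 10.1 m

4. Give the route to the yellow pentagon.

turn right 110°, forward 10.9 m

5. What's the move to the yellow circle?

turn right 146°, forward 12.6 m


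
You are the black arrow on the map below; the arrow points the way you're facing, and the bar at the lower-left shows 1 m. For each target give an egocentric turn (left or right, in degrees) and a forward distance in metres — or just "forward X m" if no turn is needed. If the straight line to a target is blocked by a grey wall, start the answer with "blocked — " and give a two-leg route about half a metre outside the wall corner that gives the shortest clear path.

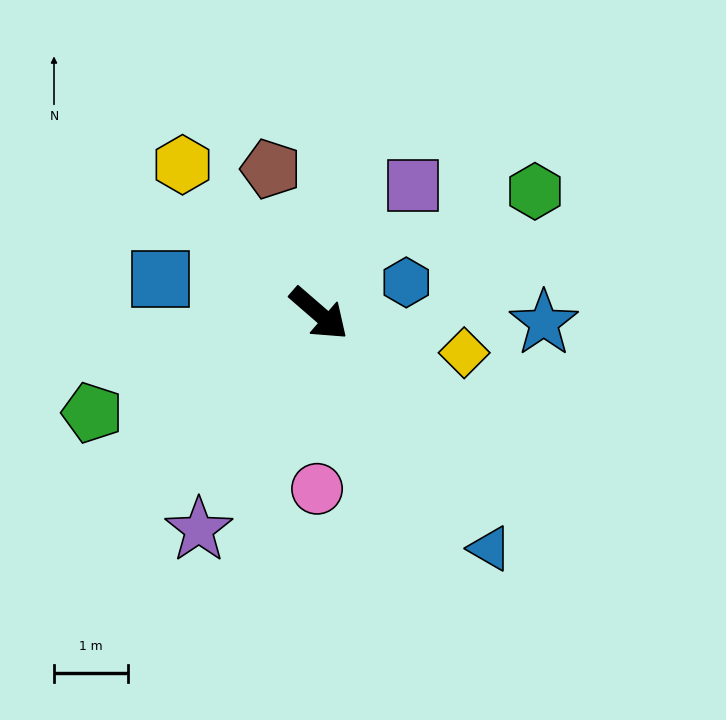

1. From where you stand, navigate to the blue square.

turn right 151°, forward 2.2 m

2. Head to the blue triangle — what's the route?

turn right 13°, forward 3.9 m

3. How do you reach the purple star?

turn right 78°, forward 3.4 m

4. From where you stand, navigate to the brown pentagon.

turn left 149°, forward 2.1 m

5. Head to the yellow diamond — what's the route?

turn left 26°, forward 2.0 m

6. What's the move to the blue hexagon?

turn left 60°, forward 1.3 m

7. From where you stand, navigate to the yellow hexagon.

turn left 173°, forward 2.7 m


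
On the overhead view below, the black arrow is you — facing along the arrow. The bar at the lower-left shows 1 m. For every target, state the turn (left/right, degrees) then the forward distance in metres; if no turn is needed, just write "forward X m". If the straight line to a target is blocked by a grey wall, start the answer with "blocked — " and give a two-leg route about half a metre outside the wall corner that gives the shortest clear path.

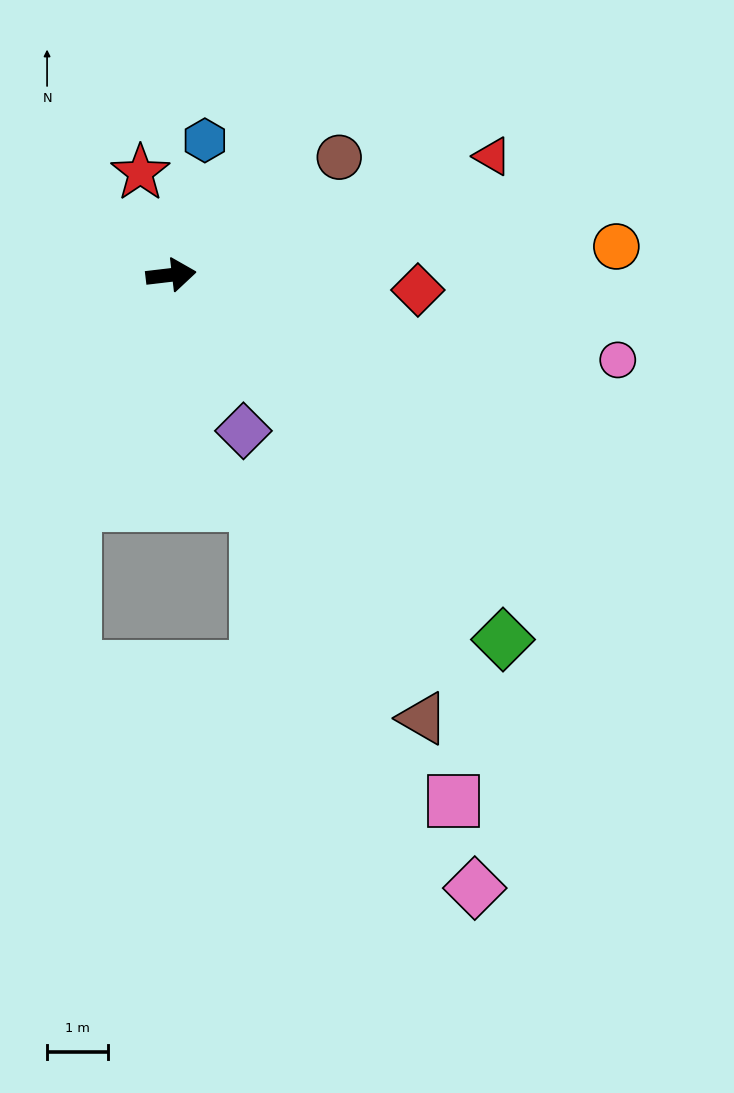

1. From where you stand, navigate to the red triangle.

turn left 14°, forward 5.6 m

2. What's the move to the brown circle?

turn left 28°, forward 3.4 m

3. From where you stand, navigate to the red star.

turn left 100°, forward 1.7 m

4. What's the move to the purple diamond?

turn right 72°, forward 2.8 m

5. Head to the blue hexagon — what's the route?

turn left 69°, forward 2.3 m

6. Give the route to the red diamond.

turn right 10°, forward 4.0 m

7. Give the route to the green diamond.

turn right 54°, forward 8.0 m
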